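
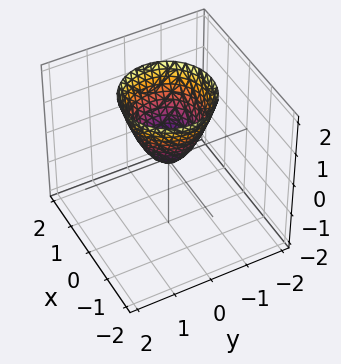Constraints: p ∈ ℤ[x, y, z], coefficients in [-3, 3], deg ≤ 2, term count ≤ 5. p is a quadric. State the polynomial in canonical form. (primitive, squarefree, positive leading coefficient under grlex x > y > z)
Degree: a paraboloid; a quadric, so deg p = 2.
Symmetries: rotational symmetry about the z-axis ⇒ p depends on x, y only through x² + y².
From the axis intercepts and sections: it meets the y-axis at y = 0 (among the integer gridlines); it meets the z-axis at z = 0 (among the integer gridlines); one x-axis crossing is at x = 0.
These observations pin down the coefficients.

3*x^2 + 3*y^2 - 2*z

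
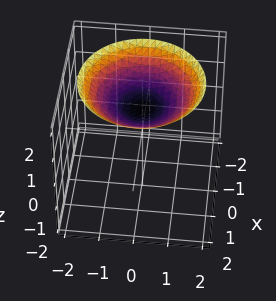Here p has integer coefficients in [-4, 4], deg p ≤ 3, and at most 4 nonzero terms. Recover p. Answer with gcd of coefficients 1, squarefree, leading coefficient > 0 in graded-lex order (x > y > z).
x^2 + y^2 - 3*z + 3

(a) The degree is 2 — no degree-1 surface has this shape.
(b) Symmetry: the surface is invariant under rotation about z: p = q(x² + y², z).
(c) From the axis intercepts and sections: a circular section at z = 2 has radius between 1 and 2; the surface avoids every integer x-axis point in the box; the surface avoids every integer y-axis point in the box; it crosses the z-axis at the gridline z = 1.
(d) Fitting integer coefficients to these (and the overall shape) gives p.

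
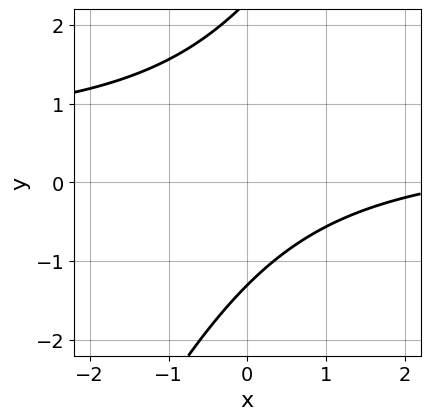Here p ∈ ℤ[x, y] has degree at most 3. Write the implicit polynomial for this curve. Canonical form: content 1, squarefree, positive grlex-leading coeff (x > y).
Degree: no degree-1 curve has this shape, so deg p = 2.
Reading off the gridlines: the curve avoids every integer x-axis point in the box.
Solving for integer coefficients yields p as stated.

2*x*y - y^2 - x + y + 3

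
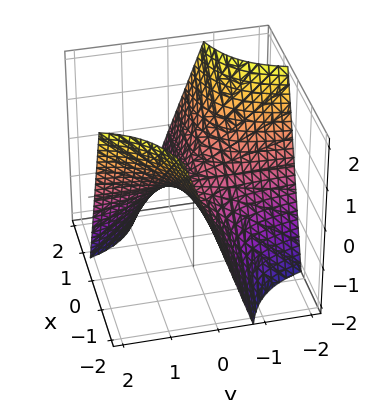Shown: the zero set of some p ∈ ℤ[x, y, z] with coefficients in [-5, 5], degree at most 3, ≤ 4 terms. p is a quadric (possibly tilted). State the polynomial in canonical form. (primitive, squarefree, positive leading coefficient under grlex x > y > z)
4*x*y + 3*z

(a) The degree is 2 — the shape is more complex than any degree-1 surface.
(b) From the visible intercepts: every point of the y-axis in the box is on the surface; every point of the x-axis in the box is on the surface; it crosses the z-axis at the gridline z = 0.
(c) The integer polynomial consistent with all of this is the stated p.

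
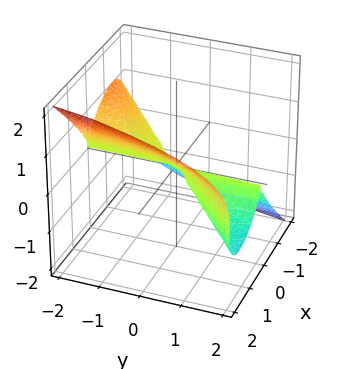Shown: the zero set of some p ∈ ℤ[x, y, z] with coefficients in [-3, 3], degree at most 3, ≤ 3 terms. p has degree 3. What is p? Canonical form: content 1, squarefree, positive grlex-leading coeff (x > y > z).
2*x^3 - 2*x^2*y - 3*z^3

1. Degree: a generic line meets the surface in up to 3 points, so deg p = 3.
2. From the visible intercepts: one z-axis crossing is at z = 0; the visible y-axis segment lies entirely on the surface; one x-axis crossing is at x = 0.
3. Matching integer coefficients to the picture gives p.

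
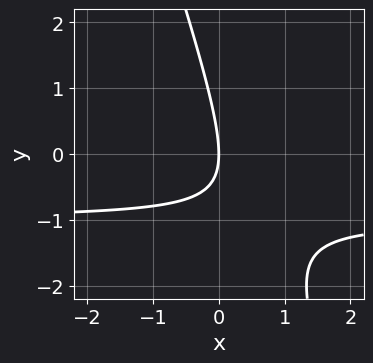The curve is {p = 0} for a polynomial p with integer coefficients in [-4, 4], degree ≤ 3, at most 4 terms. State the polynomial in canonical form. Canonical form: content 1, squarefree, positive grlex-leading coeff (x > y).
3*x*y + y^2 + 3*x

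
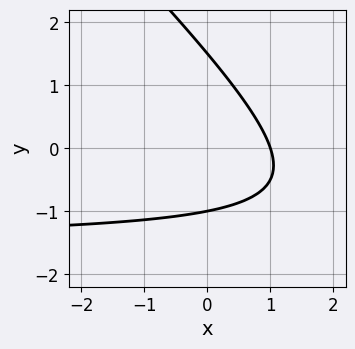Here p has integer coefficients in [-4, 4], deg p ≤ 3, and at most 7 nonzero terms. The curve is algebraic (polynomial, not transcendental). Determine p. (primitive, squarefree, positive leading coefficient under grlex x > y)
(a) Degree: no degree-1 curve has this shape, so deg p = 2.
(b) Observable constraints: it meets the y-axis at y = -1 (among the integer gridlines); it crosses the x-axis at the gridline x = 1.
(c) Assembling these constraints gives the stated polynomial.

2*x*y + 2*y^2 + 3*x - y - 3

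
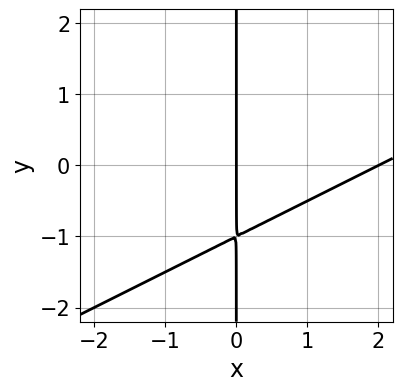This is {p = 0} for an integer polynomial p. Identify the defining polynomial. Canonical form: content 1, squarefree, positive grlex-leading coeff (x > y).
x^2 - 2*x*y - 2*x

(a) Degree: a generic line meets the curve in up to 2 points, so deg p = 2.
(b) From the axis intercepts and sections: among the integer gridlines, it crosses the x-axis at x ∈ {0, 2}; every point of the y-axis in the box is on the curve.
(c) Fitting integer coefficients to these (and the overall shape) gives p.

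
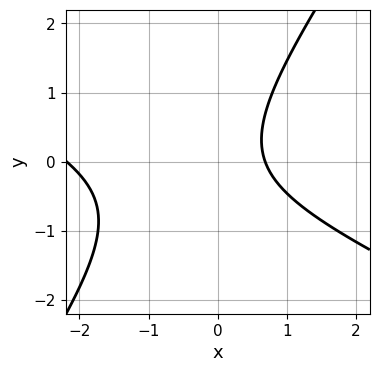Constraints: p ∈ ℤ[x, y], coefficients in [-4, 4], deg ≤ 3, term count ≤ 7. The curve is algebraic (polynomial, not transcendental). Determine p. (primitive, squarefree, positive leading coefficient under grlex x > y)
2*x^2 + 3*x*y - 3*y^2 + 3*x - 3

The degree is 2 — no degree-1 curve has this shape.
Checking where it meets the axes: it misses every integer gridline on the y-axis.
These observations pin down the coefficients.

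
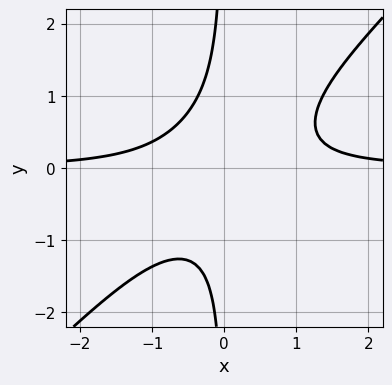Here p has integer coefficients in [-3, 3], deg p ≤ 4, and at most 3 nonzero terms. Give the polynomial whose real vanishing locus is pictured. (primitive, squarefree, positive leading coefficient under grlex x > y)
The degree is 3 — a generic line meets the curve in up to 3 points.
Observable constraints: it misses every integer gridline on the y-axis; it misses every integer gridline on the x-axis.
The integer polynomial consistent with all of this is the stated p.

2*x^2*y - 2*x*y^2 - 1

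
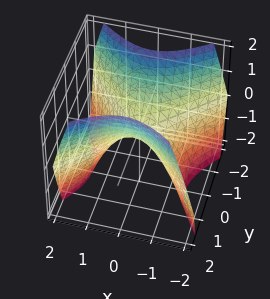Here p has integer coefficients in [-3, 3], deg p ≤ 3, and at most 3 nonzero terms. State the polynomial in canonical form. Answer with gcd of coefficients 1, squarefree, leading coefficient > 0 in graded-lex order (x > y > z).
x^2 - y^2 + z

1. The degree is 2 — a saddle surface; a quadric.
2. Symmetries: the y ↦ −y reflection is a symmetry, so y appears only in even powers; the x ↦ −x reflection is a symmetry, so x appears only in even powers.
3. Reading off the gridlines: one x-axis crossing is at x = 0; one z-axis crossing is at z = 0; one y-axis crossing is at y = 0.
4. Assembling these constraints gives the stated polynomial.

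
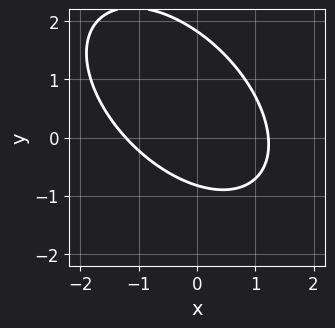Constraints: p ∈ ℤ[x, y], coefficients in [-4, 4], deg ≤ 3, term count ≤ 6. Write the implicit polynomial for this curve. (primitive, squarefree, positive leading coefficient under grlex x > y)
2*x^2 + 2*x*y + 2*y^2 - 2*y - 3

deg p = 2. A generic line meets the curve in up to 2 points.
The integer polynomial consistent with all of this is the stated p.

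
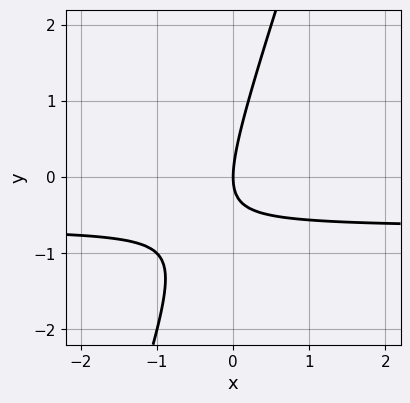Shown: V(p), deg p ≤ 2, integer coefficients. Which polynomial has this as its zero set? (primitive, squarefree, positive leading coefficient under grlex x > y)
3*x*y - y^2 + 2*x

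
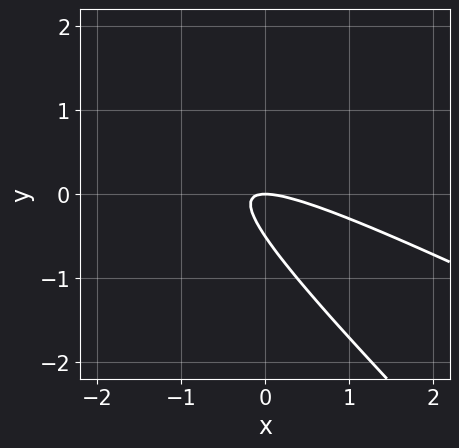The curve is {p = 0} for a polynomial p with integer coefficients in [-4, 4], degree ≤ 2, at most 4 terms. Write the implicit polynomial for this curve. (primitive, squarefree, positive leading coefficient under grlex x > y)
Degree: no degree-1 curve has this shape, so deg p = 2.
From the visible intercepts: one y-axis crossing is at y = 0; it meets the x-axis at x = 0 (among the integer gridlines).
Fitting integer coefficients to these (and the overall shape) gives p.

x^2 + 3*x*y + 2*y^2 + y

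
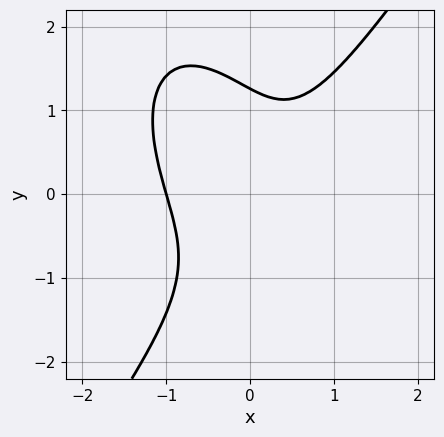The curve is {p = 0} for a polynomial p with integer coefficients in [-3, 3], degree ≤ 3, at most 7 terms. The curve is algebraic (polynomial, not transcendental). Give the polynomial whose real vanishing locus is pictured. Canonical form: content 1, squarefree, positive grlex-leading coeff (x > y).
3*x^3 - y^3 + x^2 - 2*x*y + 2

The degree is 3 — no degree-2 curve has this shape.
Observable constraints: it meets the x-axis at x = -1 (among the integer gridlines).
Fitting integer coefficients to these (and the overall shape) gives p.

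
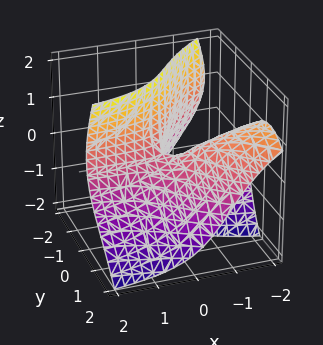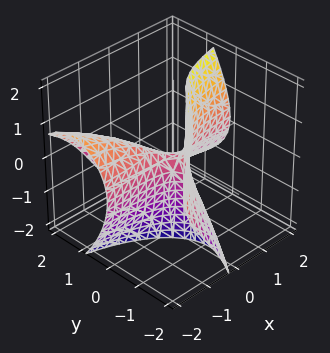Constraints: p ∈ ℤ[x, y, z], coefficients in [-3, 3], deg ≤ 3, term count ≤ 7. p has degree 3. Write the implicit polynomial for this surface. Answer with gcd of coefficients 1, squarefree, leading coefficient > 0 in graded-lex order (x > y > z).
x*z^2 - y^3 - 3*x*y - 2*y*z - z

1. deg p = 3.
2. Checking where it meets the axes: it crosses the z-axis at the gridline z = 0; every point of the x-axis in the box is on the surface.
3. These observations pin down the coefficients.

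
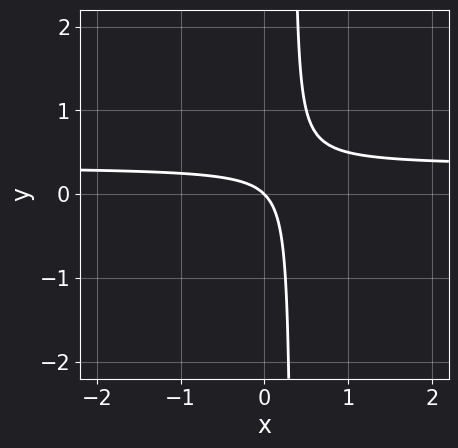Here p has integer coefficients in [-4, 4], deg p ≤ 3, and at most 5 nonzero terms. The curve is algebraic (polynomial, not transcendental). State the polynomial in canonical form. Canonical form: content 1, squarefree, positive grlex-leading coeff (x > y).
(a) deg p = 2.
(b) From the axis intercepts and sections: it crosses the y-axis at the gridline y = 0; one x-axis crossing is at x = 0.
(c) Putting this together gives p.

3*x*y - x - y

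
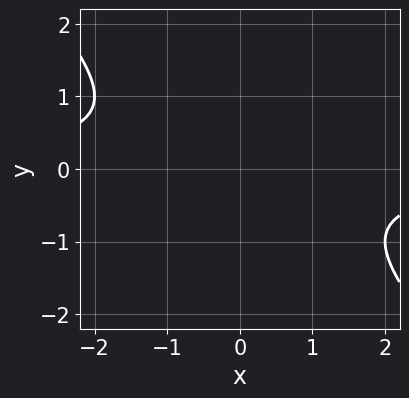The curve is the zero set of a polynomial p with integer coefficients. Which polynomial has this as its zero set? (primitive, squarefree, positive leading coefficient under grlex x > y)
deg p = 2.
Observable constraints: the curve avoids every integer y-axis point in the box; no x-intercept at any integer in the box.
Fitting integer coefficients to these (and the overall shape) gives p.

x*y + y^2 + 1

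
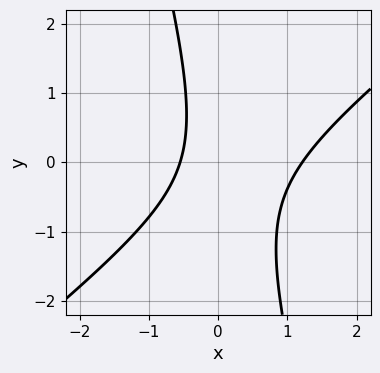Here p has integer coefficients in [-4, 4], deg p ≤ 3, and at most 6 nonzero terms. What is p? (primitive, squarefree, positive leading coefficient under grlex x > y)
First, the degree is 2 — a generic line meets the curve in up to 2 points.
Then, checking where it meets the axes: no y-intercept at any integer in the box.
Finally, the integer polynomial consistent with all of this is the stated p.

3*x^2 - 3*x*y - y^2 - 2*x - 2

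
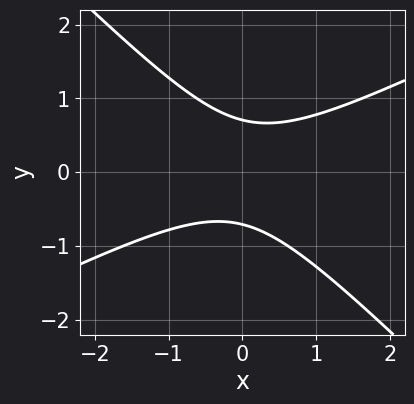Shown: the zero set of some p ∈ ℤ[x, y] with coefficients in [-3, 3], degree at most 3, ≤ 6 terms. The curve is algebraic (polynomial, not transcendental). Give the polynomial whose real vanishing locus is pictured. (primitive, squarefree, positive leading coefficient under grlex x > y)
x^2 - x*y - 2*y^2 + 1

1. deg p = 2. The shape is more complex than any degree-1 curve.
2. Checking where it meets the axes: the curve avoids every integer x-axis point in the box.
3. Assembling these constraints gives the stated polynomial.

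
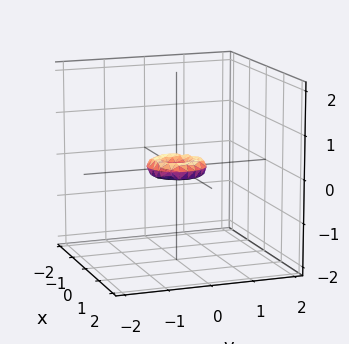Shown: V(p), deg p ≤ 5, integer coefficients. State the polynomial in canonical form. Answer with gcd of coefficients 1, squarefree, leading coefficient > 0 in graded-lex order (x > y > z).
(a) Degree: no degree-3 surface has this shape, so deg p = 4.
(b) Symmetries: rotational symmetry about the z-axis ⇒ p depends on x, y only through x² + y².
(c) From the visible intercepts: a circular section at z = 0 has radius between 0 and 1; it meets the y-axis at y = 0 (among the integer gridlines).
(d) Fitting integer coefficients to these (and the overall shape) gives p.

2*x^4 + 4*x^2*y^2 + 2*y^4 - x^2 - y^2 + 3*z^2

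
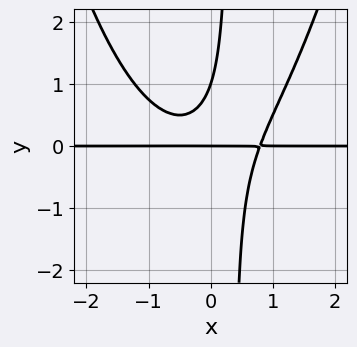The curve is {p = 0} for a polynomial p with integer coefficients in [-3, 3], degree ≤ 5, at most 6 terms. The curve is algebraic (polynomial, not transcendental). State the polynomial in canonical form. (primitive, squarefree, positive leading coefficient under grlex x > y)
2*x^3*y - 3*x*y^2 + y^2 - y

The degree is 4 — no degree-3 curve has this shape.
From the axis intercepts and sections: every point of the x-axis in the box is on the curve; among the integer gridlines, it crosses the y-axis at y ∈ {0, 1}.
Putting this together gives p.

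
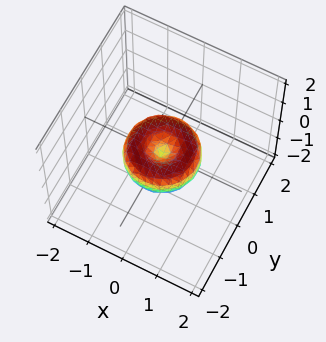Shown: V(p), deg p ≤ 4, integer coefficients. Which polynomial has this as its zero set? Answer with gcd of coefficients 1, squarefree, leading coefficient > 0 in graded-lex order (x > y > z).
(a) Degree: no degree-3 surface has this shape, so deg p = 4.
(b) Symmetry: the surface is invariant under rotation about z: p = q(x² + y², z).
(c) Against the integer gridlines: among the integer gridlines, it crosses the y-axis at y ∈ {-1, 0, 1}; among the integer gridlines, it crosses the x-axis at x ∈ {-1, 0, 1}; a circular section at z = 0 has radius exactly 1; one z-axis crossing is at z = 0.
(d) The integer polynomial consistent with all of this is the stated p.

x^4 + 2*x^2*y^2 + y^4 - x^2 - y^2 + z^2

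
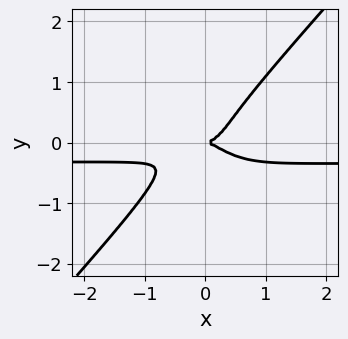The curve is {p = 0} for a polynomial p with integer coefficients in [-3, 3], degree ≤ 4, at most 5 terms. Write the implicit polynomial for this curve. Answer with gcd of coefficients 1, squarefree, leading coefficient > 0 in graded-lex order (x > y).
First, deg p = 4. A generic line meets the curve in up to 4 points.
Then, from the visible intercepts: it meets the y-axis at y = 0 (among the integer gridlines); one x-axis crossing is at x = 0.
Finally, solving for integer coefficients yields p as stated.

3*x^3*y + x^2*y^2 - 3*y^4 + x^3 - y^2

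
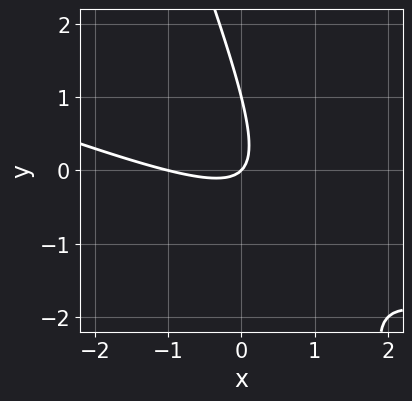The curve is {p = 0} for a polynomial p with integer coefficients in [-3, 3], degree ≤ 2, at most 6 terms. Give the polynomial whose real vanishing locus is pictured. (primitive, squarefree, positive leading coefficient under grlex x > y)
x^2 + 3*x*y + y^2 + x - y

First, degree: a generic line meets the curve in up to 2 points, so deg p = 2.
Then, against the integer gridlines: among the integer gridlines, it crosses the x-axis at x ∈ {-1, 0}; the y-axis gridline crossings are at y ∈ {0, 1}.
Finally, assembling these constraints gives the stated polynomial.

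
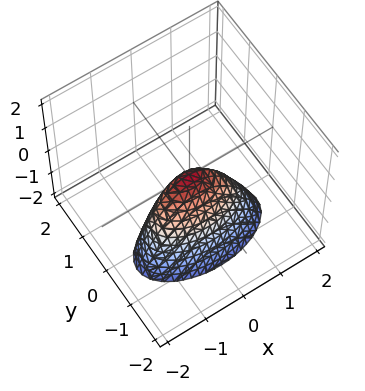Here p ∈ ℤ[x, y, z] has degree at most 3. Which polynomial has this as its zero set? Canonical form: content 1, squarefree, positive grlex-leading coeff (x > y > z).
(a) deg p = 2.
(b) Against the integer gridlines: it meets the y-axis at y = 0 (among the integer gridlines); it crosses the z-axis at the gridline z = 0; one x-axis crossing is at x = 0.
(c) Together with the visible shape, these determine p as stated.

x^2 + 3*y^2 - y*z + z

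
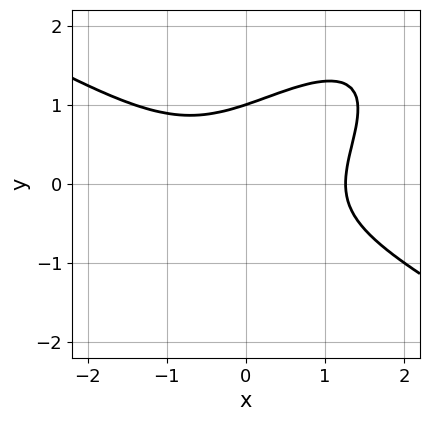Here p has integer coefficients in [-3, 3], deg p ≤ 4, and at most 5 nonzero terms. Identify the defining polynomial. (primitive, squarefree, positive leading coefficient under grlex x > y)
x^3 - 2*x*y^2 + 2*y^3 - 2

The degree is 3 — the shape is more complex than any degree-2 curve.
Against the integer gridlines: it meets the y-axis at y = 1 (among the integer gridlines).
Together with the visible shape, these determine p as stated.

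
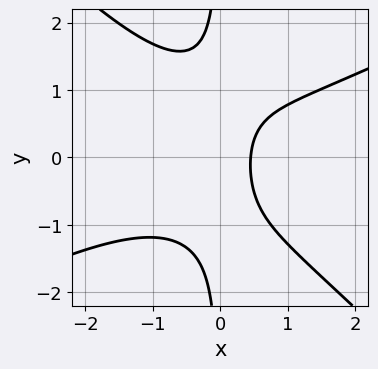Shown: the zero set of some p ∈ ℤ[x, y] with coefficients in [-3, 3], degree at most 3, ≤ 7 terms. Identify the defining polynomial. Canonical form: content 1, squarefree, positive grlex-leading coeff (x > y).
(a) deg p = 3.
(b) Reading off the gridlines: it misses every integer gridline on the y-axis.
(c) Putting this together gives p.

x^3 - x^2*y - 2*x*y^2 + 2*x - 1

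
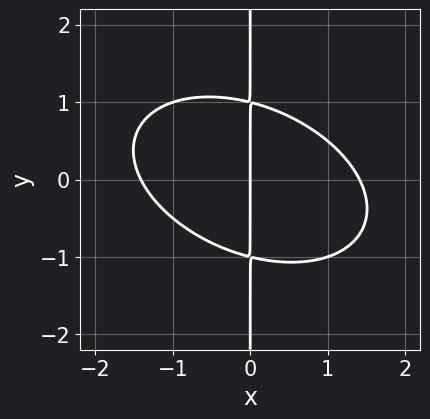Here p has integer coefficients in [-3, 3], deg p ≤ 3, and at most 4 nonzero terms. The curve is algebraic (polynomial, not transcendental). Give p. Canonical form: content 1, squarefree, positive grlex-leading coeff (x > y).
deg p = 3.
Against the integer gridlines: it meets the x-axis at x = 0 (among the integer gridlines); every point of the y-axis in the box is on the curve.
The integer polynomial consistent with all of this is the stated p.

x^3 + x^2*y + 2*x*y^2 - 2*x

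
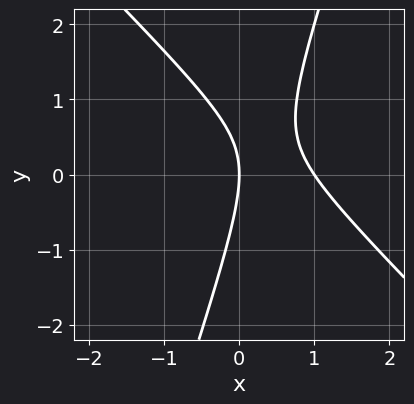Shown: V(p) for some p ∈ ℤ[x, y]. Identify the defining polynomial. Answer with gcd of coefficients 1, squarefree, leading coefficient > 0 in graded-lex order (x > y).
3*x^2 + 2*x*y - y^2 - 3*x

(a) The degree is 2 — the shape is more complex than any degree-1 curve.
(b) From the axis intercepts and sections: one y-axis crossing is at y = 0; among the integer gridlines, it crosses the x-axis at x ∈ {0, 1}.
(c) Matching integer coefficients to the picture gives p.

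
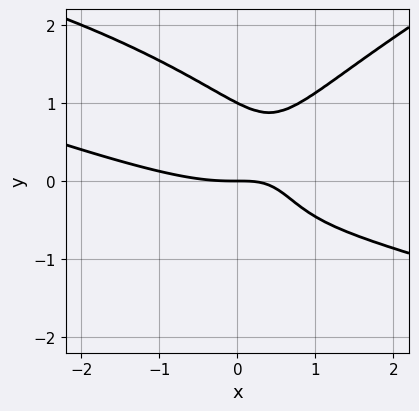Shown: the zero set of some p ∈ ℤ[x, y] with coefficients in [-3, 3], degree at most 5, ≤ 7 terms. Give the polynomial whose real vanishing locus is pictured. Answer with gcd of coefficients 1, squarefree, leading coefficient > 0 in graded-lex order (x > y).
2*y^4 - x^3 - 3*x^2*y + 3*x*y - 2*y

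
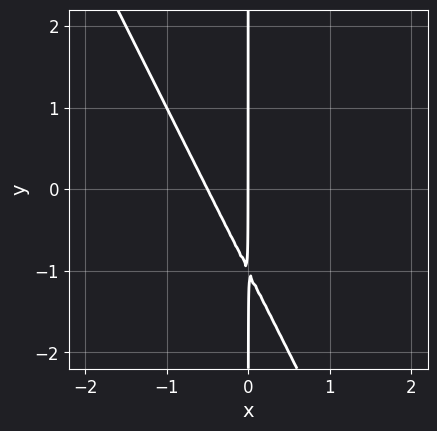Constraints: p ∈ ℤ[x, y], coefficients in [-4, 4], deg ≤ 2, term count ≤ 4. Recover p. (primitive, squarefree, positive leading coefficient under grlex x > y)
2*x^2 + x*y + x

First, the degree is 2 — the shape is more complex than any degree-1 curve.
Then, observable constraints: the visible y-axis segment lies entirely on the curve; one x-axis crossing is at x = 0.
Finally, assembling these constraints gives the stated polynomial.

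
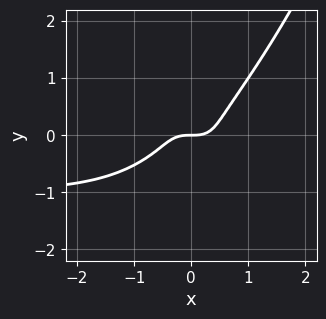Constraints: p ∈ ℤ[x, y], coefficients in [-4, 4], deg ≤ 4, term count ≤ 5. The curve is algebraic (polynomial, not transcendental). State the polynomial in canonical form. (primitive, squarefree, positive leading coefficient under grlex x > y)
First, deg p = 4.
Then, from the visible intercepts: one y-axis crossing is at y = 0; it crosses the x-axis at the gridline x = 0.
Finally, assembling these constraints gives the stated polynomial.

2*x^3*y + 2*x^3 - 3*y^3 - y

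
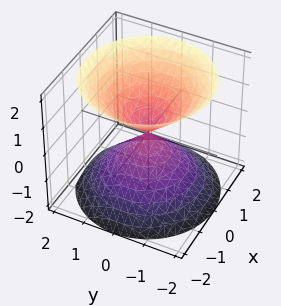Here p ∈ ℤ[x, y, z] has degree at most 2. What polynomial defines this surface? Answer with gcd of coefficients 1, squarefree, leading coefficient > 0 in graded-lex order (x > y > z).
x^2 + y^2 - z^2

I count 2 distinct pieces.
Degree: a double cone through the origin; a quadric, so deg p = 2.
Symmetries: mirror symmetry z ↦ −z ⇒ only even powers of z; the z-axis is an axis of rotation, so x and y enter only as x² + y².
From the axis intercepts and sections: one x-axis crossing is at x = 0; one z-axis crossing is at z = 0; a circular section at z = -1 has radius exactly 1.
Together with the visible shape, these determine p as stated.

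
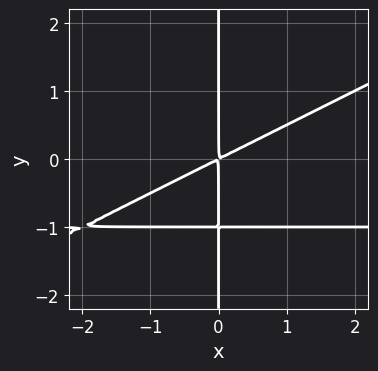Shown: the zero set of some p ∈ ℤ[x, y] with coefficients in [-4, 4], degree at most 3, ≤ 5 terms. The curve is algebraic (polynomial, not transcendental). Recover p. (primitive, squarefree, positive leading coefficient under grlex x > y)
(a) deg p = 3. No degree-2 curve has this shape.
(b) Against the integer gridlines: every point of the y-axis in the box is on the curve.
(c) The integer polynomial consistent with all of this is the stated p.

x^2*y - 2*x*y^2 + x^2 - 2*x*y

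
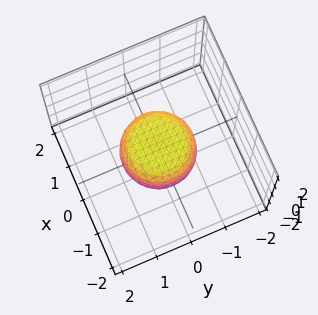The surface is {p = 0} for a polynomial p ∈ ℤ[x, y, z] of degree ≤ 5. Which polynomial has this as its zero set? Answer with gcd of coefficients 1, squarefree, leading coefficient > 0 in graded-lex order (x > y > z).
2*x^4 + 4*x^2*y^2 + 2*y^4 - x^2 - y^2 + 2*z^2 - 1

First, deg p = 4. A generic line meets the surface in up to 4 points.
Next, symmetries: rotational symmetry about the z-axis ⇒ p depends on x, y only through x² + y².
Next, against the integer gridlines: a circular section at z = 0 has radius exactly 1; among the integer gridlines, it crosses the y-axis at y ∈ {-1, 1}.
Finally, solving for integer coefficients yields p as stated. Check: (1, 0, 0) on the x-axis lies on the surface, and p(1, 0, 0) = 0. ✓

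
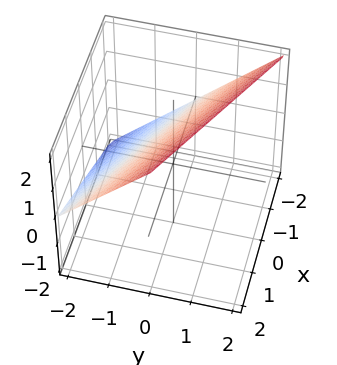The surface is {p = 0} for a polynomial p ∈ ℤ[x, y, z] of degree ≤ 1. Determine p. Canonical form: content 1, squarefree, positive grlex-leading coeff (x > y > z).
x + 2*y - 2*z + 2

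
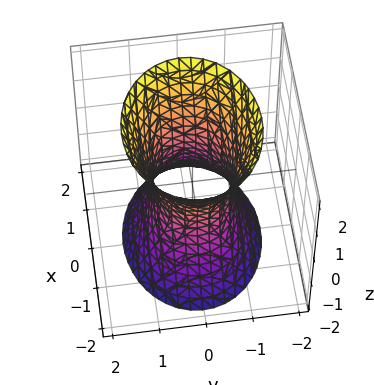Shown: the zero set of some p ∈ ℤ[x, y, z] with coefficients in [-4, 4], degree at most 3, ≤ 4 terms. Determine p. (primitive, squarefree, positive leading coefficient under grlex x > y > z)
First, degree: one connected sheet with a waist; a quadric, so deg p = 2.
Next, symmetries: the x ↦ −x reflection is a symmetry, so x appears only in even powers; the y ↦ −y reflection is a symmetry, so y appears only in even powers; the z ↦ −z reflection is a symmetry, so z appears only in even powers.
Next, observable constraints: among the integer gridlines, it crosses the x-axis at x ∈ {-1, 1}; the surface avoids every integer z-axis point in the box.
Finally, assembling these constraints gives the stated polynomial.

2*x^2 + 3*y^2 - z^2 - 2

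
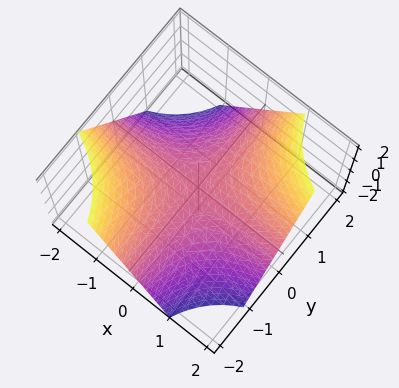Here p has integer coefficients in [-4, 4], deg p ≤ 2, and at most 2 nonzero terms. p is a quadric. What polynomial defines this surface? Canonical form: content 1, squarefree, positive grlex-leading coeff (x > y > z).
(a) Degree: a saddle surface; a quadric, so deg p = 2.
(b) Against the integer gridlines: every point of the y-axis in the box is on the surface; every point of the x-axis in the box is on the surface.
(c) These observations pin down the coefficients.

x*y - z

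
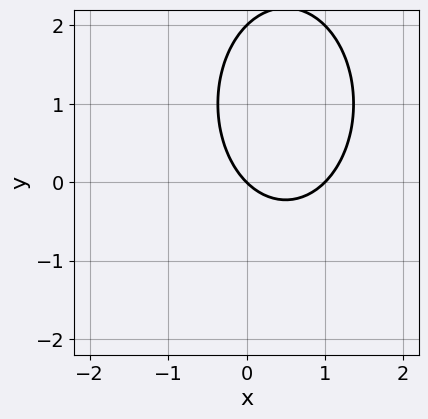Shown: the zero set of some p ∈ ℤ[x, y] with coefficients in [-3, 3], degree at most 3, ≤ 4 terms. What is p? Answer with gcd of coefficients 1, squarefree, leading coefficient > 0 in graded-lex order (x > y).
2*x^2 + y^2 - 2*x - 2*y

Degree: a generic line meets the curve in up to 2 points, so deg p = 2.
From the visible intercepts: among the integer gridlines, it crosses the y-axis at y ∈ {0, 2}; the x-axis gridline crossings are at x ∈ {0, 1}.
Together with the visible shape, these determine p as stated.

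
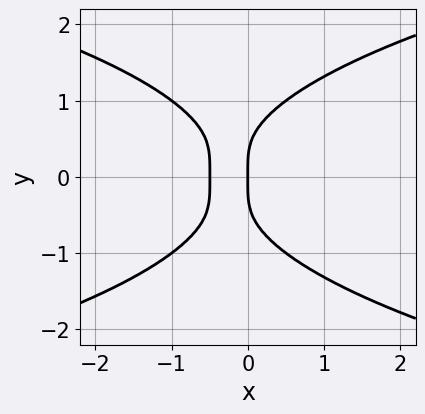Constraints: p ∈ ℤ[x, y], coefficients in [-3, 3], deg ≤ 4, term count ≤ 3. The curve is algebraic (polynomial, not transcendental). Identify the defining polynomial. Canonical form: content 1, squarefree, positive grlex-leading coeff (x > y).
y^4 - 2*x^2 - x

Degree: the shape is more complex than any degree-3 curve, so deg p = 4.
Symmetries: mirror symmetry y ↦ −y ⇒ only even powers of y.
From the axis intercepts and sections: it crosses the x-axis at the gridline x = 0; it crosses the y-axis at the gridline y = 0.
Assembling these constraints gives the stated polynomial.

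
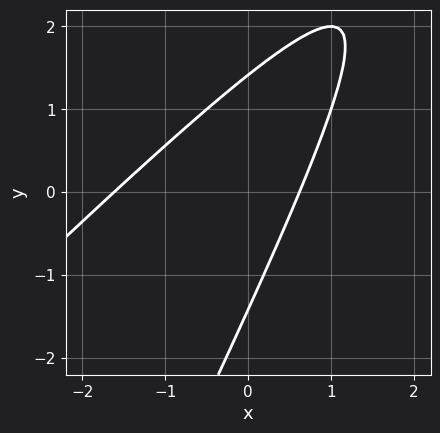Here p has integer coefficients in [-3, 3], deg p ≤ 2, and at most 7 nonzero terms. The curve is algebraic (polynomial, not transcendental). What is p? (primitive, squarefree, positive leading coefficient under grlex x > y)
2*x^2 - 3*x*y + y^2 + 2*x - 2

1. deg p = 2.
2. Solving for integer coefficients yields p as stated.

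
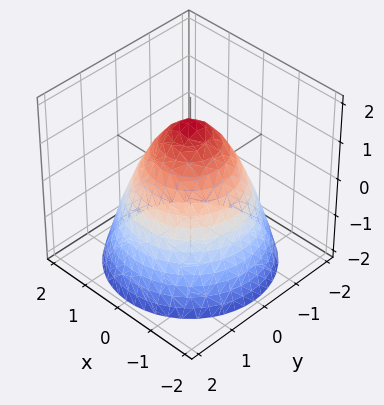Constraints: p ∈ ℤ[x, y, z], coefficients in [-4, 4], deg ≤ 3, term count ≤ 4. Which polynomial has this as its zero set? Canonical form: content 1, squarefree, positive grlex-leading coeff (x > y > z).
2*x^2 + 2*y^2 + 2*z - 3

deg p = 2. The shape is more complex than any degree-1 surface.
Symmetries: the z-axis is an axis of rotation, so x and y enter only as x² + y².
From the axis intercepts and sections: a circular section at z = -1 has radius between 1 and 2.
Together with the visible shape, these determine p as stated.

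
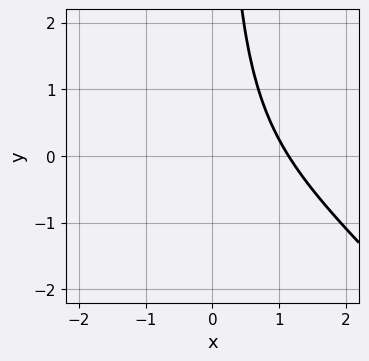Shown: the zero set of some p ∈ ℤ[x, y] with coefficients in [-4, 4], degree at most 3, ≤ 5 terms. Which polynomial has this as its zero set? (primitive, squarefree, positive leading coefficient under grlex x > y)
2*x^3 + 2*x^2*y + 2*x*y - 3

(a) Degree: no degree-2 curve has this shape, so deg p = 3.
(b) Observable constraints: no y-intercept at any integer in the box.
(c) Fitting integer coefficients to these (and the overall shape) gives p.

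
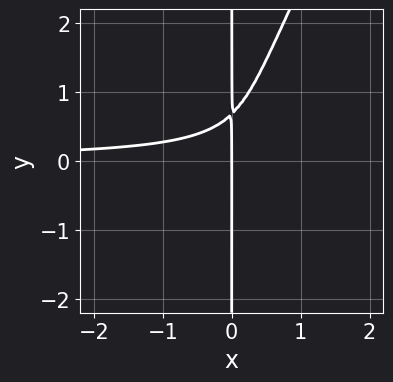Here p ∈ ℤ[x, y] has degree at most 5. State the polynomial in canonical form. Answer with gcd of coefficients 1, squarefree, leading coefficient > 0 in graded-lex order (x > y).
1. deg p = 4.
2. Checking where it meets the axes: it meets the x-axis at x = 0 (among the integer gridlines); the visible y-axis segment lies entirely on the curve.
3. These observations pin down the coefficients.

2*x^2*y^2 - x*y^3 + 2*x^2*y - x*y + x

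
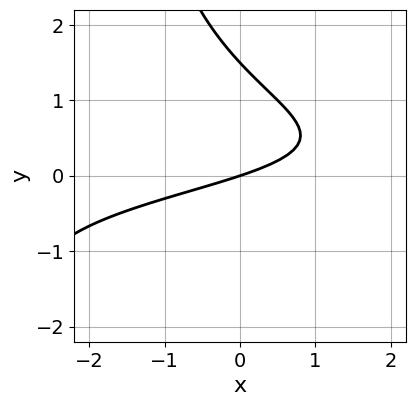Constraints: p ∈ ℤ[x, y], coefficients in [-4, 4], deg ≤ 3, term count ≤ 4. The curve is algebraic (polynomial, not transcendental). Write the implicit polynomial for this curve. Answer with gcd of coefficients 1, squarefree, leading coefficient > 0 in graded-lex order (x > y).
x*y^2 + 2*y^2 + x - 3*y

(a) The degree is 3 — no degree-2 curve has this shape.
(b) From the axis intercepts and sections: one x-axis crossing is at x = 0; it meets the y-axis at y = 0 (among the integer gridlines).
(c) The integer polynomial consistent with all of this is the stated p.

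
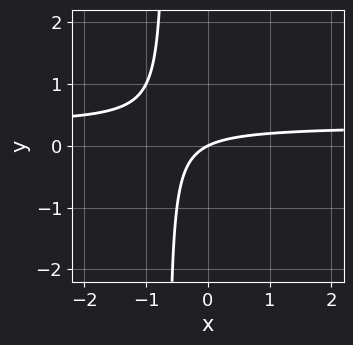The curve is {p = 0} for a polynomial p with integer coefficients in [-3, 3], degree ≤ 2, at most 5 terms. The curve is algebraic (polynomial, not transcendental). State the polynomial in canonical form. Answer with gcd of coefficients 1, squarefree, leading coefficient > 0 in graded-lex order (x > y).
3*x*y - x + 2*y

deg p = 2.
Against the integer gridlines: it crosses the x-axis at the gridline x = 0; it crosses the y-axis at the gridline y = 0.
The integer polynomial consistent with all of this is the stated p.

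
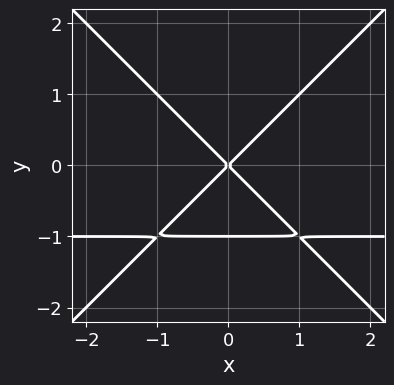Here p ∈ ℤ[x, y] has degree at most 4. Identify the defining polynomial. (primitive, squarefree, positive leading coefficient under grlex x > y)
1. The degree is 3 — no degree-2 curve has this shape.
2. Symmetries: it's symmetric under x → −x, forcing even powers of x.
3. From the axis intercepts and sections: the y-axis gridline crossings are at y ∈ {-1, 0}; it crosses the x-axis at the gridline x = 0.
4. Matching integer coefficients to the picture gives p.

x^2*y - y^3 + x^2 - y^2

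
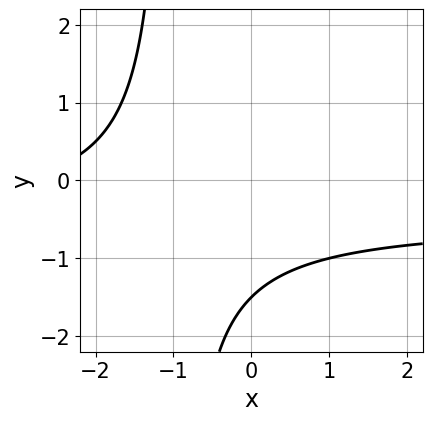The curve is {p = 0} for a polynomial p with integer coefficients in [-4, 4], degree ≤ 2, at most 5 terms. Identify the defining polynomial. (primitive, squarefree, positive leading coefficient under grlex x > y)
2*x*y + x + 2*y + 3

deg p = 2. No degree-1 curve has this shape.
Reading off the gridlines: the curve avoids every integer x-axis point in the box.
Solving for integer coefficients yields p as stated.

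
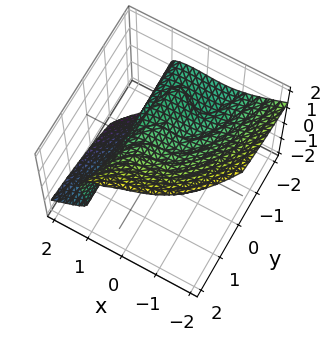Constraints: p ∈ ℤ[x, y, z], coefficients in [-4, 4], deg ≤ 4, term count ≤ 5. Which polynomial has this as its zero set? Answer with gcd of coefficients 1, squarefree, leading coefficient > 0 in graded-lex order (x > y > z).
2*x^3 + x*y*z - 3*y*z^2 + 3*z^3 - 2

(a) deg p = 3. No degree-2 surface has this shape.
(b) From the axis intercepts and sections: no y-intercept at any integer in the box; it crosses the x-axis at the gridline x = 1.
(c) These observations pin down the coefficients.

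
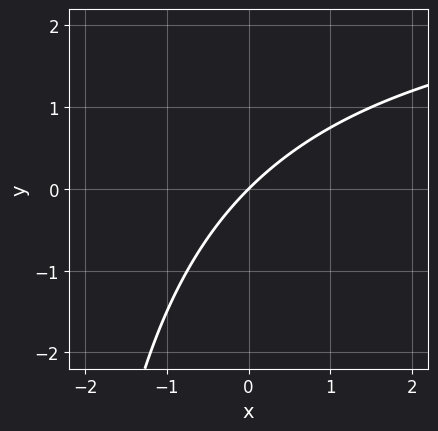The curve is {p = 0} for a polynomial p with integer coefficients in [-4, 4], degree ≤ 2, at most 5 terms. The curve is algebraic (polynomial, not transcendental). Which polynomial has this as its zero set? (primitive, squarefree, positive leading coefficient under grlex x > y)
x*y - 3*x + 3*y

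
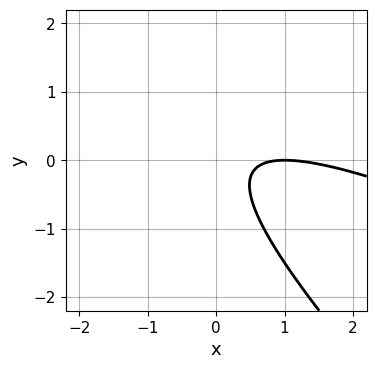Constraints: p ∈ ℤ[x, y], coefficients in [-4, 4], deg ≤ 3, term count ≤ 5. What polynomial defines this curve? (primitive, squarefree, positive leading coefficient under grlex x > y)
1. Degree: a generic line meets the curve in up to 2 points, so deg p = 2.
2. Reading off the gridlines: no y-intercept at any integer in the box; it crosses the x-axis at the gridline x = 1.
3. Putting this together gives p.

x^2 + 3*x*y + 2*y^2 - 2*x + 1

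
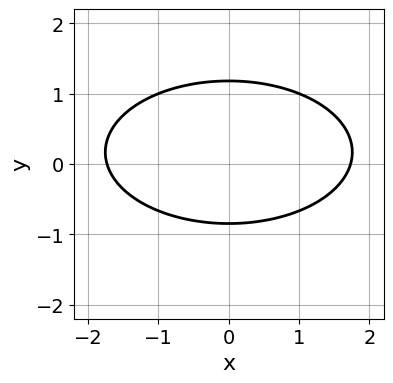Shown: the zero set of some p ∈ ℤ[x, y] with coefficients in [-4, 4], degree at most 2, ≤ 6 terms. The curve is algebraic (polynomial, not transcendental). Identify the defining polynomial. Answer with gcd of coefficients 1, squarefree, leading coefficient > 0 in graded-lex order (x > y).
x^2 + 3*y^2 - y - 3

deg p = 2. A generic line meets the curve in up to 2 points.
Symmetries: mirror symmetry x ↦ −x ⇒ only even powers of x.
Together with the visible shape, these determine p as stated.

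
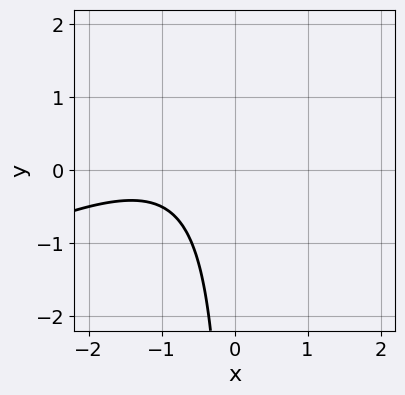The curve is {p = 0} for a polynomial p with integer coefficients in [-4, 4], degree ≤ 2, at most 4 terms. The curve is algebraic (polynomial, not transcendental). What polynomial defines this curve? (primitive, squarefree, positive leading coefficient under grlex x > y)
x^2 - 2*x*y + 2*x + 2

1. The degree is 2 — the shape is more complex than any degree-1 curve.
2. Observable constraints: no x-intercept at any integer in the box; no y-intercept at any integer in the box.
3. The integer polynomial consistent with all of this is the stated p.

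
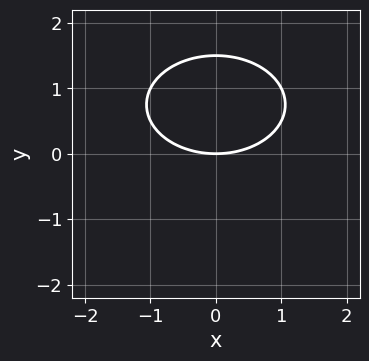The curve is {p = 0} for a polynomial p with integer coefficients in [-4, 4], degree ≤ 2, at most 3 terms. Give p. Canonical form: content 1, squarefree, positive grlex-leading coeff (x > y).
The degree is 2 — no degree-1 curve has this shape.
Symmetries: the x ↦ −x reflection is a symmetry, so x appears only in even powers.
From the axis intercepts and sections: one x-axis crossing is at x = 0; one y-axis crossing is at y = 0.
These observations pin down the coefficients.

x^2 + 2*y^2 - 3*y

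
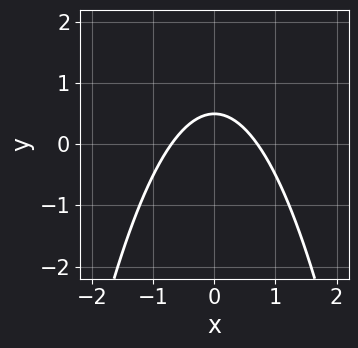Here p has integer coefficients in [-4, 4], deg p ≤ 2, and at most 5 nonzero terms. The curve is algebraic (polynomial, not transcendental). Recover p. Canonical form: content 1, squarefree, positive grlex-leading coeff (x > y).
2*x^2 + 2*y - 1

First, deg p = 2. No degree-1 curve has this shape.
Then, symmetries: mirror symmetry x ↦ −x ⇒ only even powers of x.
Finally, matching integer coefficients to the picture gives p.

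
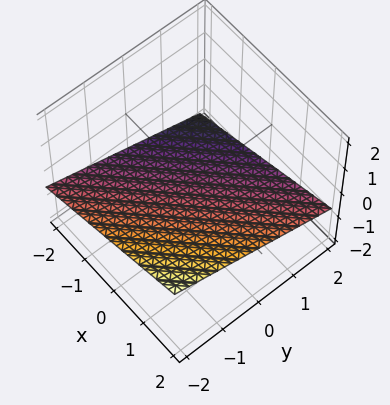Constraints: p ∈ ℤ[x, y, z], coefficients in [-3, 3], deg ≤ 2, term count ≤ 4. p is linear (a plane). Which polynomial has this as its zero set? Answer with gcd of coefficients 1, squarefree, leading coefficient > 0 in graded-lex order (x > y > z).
(a) deg p = 1. Every cross-section is a straight line — this is a plane.
(b) Checking where it meets the axes: it crosses the y-axis at the gridline y = -2; one x-axis crossing is at x = 2.
(c) Putting this together gives p.

x - y - 3*z - 2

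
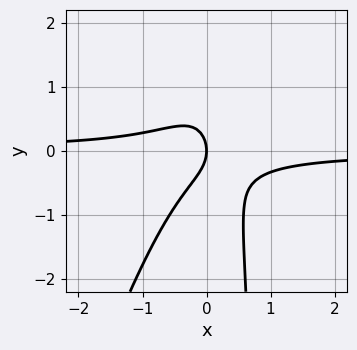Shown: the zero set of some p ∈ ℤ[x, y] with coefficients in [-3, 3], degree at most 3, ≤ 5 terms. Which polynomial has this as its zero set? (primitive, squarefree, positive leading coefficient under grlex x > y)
1. Degree: no degree-2 curve has this shape, so deg p = 3.
2. From the axis intercepts and sections: it meets the x-axis at x = 0 (among the integer gridlines); one y-axis crossing is at y = 0.
3. Solving for integer coefficients yields p as stated.

3*x^2*y - x*y^2 + y^2 + x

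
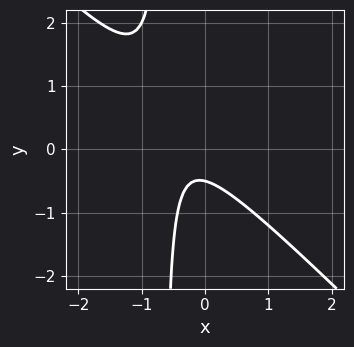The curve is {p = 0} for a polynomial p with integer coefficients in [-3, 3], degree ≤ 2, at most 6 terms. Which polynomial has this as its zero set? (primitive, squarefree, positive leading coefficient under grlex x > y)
deg p = 2.
From the axis intercepts and sections: no x-intercept at any integer in the box.
The integer polynomial consistent with all of this is the stated p.

3*x^2 + 3*x*y + 2*x + 2*y + 1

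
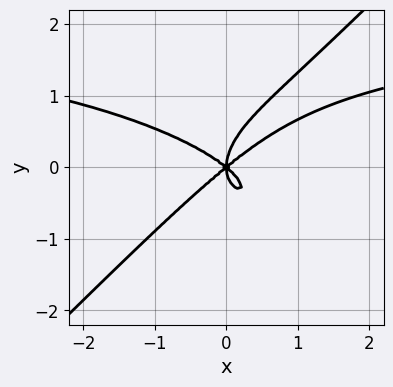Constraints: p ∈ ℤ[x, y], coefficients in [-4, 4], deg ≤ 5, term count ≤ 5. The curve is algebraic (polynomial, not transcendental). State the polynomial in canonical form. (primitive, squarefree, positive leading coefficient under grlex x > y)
(a) The degree is 4 — the shape is more complex than any degree-3 curve.
(b) Observable constraints: it crosses the y-axis at the gridline y = 0; one x-axis crossing is at x = 0.
(c) Together with the visible shape, these determine p as stated.

x^3*y + 2*x*y^3 - 3*y^4 - 2*x^3 + 3*x*y^2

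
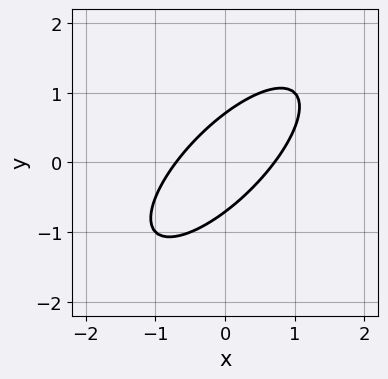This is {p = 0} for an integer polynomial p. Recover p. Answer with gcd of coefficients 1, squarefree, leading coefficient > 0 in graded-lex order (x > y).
2*x^2 - 3*x*y + 2*y^2 - 1

1. deg p = 2.
2. The integer polynomial consistent with all of this is the stated p.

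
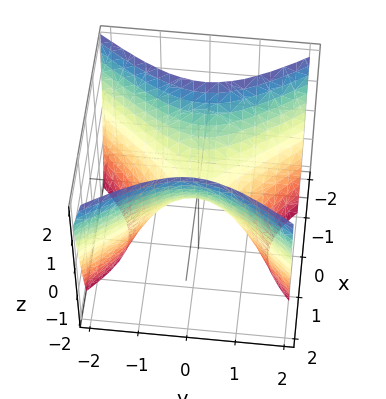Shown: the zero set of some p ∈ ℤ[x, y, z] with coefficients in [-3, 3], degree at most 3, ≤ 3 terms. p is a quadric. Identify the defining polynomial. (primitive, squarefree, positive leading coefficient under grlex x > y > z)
3*x^2 - 2*y^2 - 2*z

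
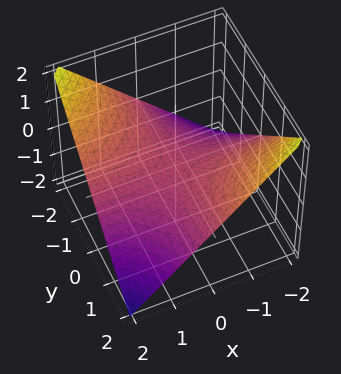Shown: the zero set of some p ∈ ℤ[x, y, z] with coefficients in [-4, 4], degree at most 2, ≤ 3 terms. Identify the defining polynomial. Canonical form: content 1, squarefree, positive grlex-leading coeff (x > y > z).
x*y + 2*z

(a) Degree: a saddle surface; a quadric, so deg p = 2.
(b) Observable constraints: the visible x-axis segment lies entirely on the surface; every point of the y-axis in the box is on the surface; it meets the z-axis at z = 0 (among the integer gridlines).
(c) The integer polynomial consistent with all of this is the stated p.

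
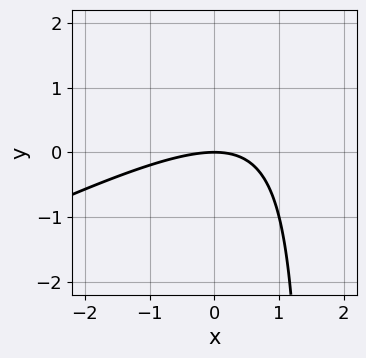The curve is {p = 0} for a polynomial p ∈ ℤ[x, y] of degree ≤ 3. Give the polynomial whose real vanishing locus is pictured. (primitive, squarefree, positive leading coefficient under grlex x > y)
(a) Degree: the shape is more complex than any degree-1 curve, so deg p = 2.
(b) Against the integer gridlines: one x-axis crossing is at x = 0; it meets the y-axis at y = 0 (among the integer gridlines).
(c) The integer polynomial consistent with all of this is the stated p.

x^2 - 2*x*y + 3*y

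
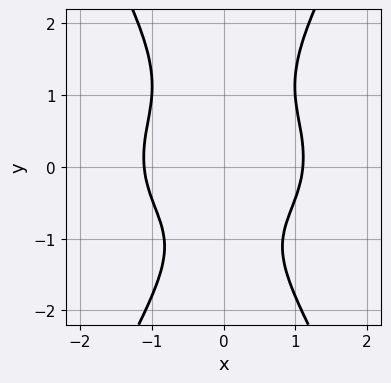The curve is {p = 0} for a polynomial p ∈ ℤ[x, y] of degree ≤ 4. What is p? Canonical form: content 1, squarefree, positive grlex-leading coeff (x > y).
First, deg p = 4. The shape is more complex than any degree-3 curve.
Then, symmetries: mirror symmetry x ↦ −x ⇒ only even powers of x.
Next, observable constraints: no y-intercept at any integer in the box.
Finally, the integer polynomial consistent with all of this is the stated p.

2*x^4 + 3*x^2*y^2 - y^4 - y - 3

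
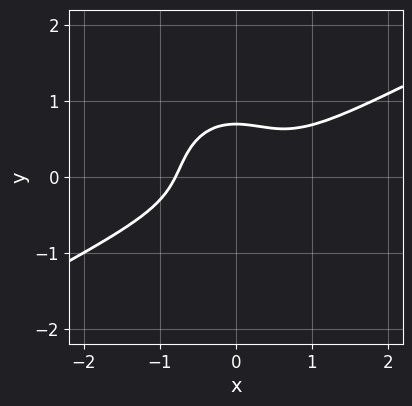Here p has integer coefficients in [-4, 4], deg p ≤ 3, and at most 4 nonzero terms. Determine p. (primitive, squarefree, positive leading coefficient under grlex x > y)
2*x^3 - 3*x^2*y - 3*y^3 + 1

First, degree: a generic line meets the curve in up to 3 points, so deg p = 3.
Finally, matching integer coefficients to the picture gives p.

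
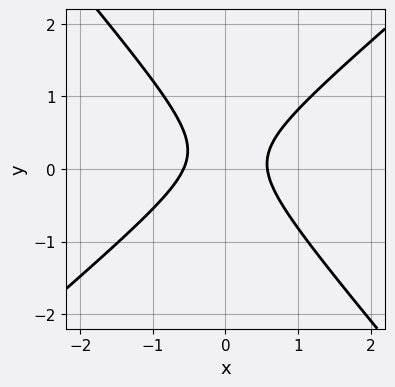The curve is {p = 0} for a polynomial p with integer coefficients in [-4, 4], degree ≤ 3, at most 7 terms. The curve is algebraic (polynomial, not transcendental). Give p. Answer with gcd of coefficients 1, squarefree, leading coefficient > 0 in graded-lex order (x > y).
1. Degree: no degree-1 curve has this shape, so deg p = 2.
2. Observable constraints: it misses every integer gridline on the y-axis.
3. Fitting integer coefficients to these (and the overall shape) gives p.

3*x^2 - x*y - 3*y^2 + y - 1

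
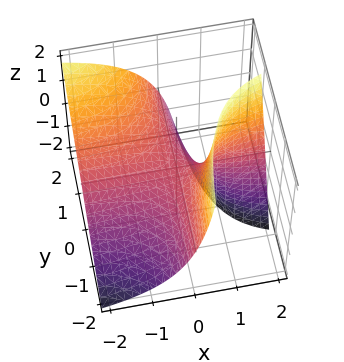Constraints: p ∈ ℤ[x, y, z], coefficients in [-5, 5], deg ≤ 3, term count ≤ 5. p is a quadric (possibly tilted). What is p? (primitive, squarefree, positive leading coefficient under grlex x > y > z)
4*x*y - 3*x*z + 3*z

(a) deg p = 2. A generic line meets the surface in up to 2 points.
(b) From the visible intercepts: every point of the x-axis in the box is on the surface; every point of the y-axis in the box is on the surface; one z-axis crossing is at z = 0.
(c) Together with the visible shape, these determine p as stated.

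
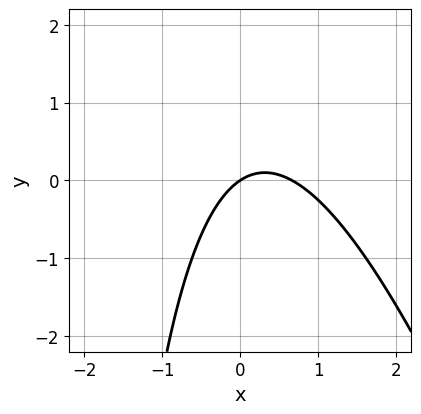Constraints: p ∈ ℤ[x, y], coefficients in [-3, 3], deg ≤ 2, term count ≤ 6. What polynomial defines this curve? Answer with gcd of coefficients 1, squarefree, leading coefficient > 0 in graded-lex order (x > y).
(a) deg p = 2. The shape is more complex than any degree-1 curve.
(b) From the axis intercepts and sections: it meets the y-axis at y = 0 (among the integer gridlines); one x-axis crossing is at x = 0.
(c) Solving for integer coefficients yields p as stated.

3*x^2 + x*y - 2*x + 3*y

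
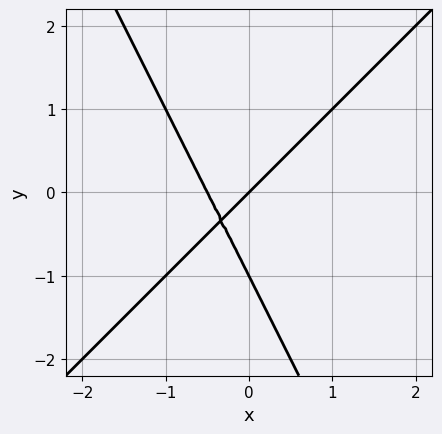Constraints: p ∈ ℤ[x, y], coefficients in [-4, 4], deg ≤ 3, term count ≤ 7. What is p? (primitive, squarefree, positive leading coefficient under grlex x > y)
Degree: a generic line meets the curve in up to 2 points, so deg p = 2.
Checking where it meets the axes: one x-axis crossing is at x = 0; among the integer gridlines, it crosses the y-axis at y ∈ {-1, 0}.
Together with the visible shape, these determine p as stated.

2*x^2 - x*y - y^2 + x - y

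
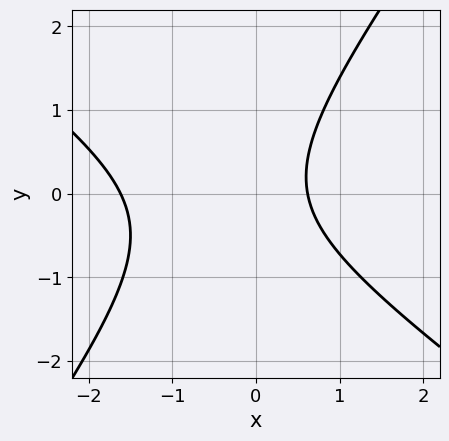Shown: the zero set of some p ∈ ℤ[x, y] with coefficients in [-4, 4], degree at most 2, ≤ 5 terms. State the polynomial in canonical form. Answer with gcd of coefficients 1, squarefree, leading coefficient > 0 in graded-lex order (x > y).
3*x^2 + 2*x*y - 3*y^2 + 3*x - 3

1. deg p = 2. A generic line meets the curve in up to 2 points.
2. Checking where it meets the axes: no y-intercept at any integer in the box.
3. Fitting integer coefficients to these (and the overall shape) gives p.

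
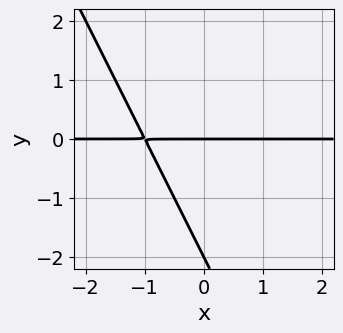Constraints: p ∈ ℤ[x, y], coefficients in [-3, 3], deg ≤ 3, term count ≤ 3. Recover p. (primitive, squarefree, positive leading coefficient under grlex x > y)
1. deg p = 2. No degree-1 curve has this shape.
2. From the visible intercepts: the y-axis gridline crossings are at y ∈ {-2, 0}; every point of the x-axis in the box is on the curve.
3. Together with the visible shape, these determine p as stated.

2*x*y + y^2 + 2*y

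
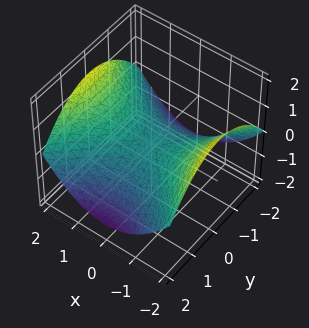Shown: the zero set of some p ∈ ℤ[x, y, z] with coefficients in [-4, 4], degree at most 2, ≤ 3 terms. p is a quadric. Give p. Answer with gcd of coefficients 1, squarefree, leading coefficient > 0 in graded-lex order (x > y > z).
x^2 - y^2 - 3*z

(a) Degree: a hyperbolic paraboloid; a quadric, so deg p = 2.
(b) Symmetries: it's symmetric under y → −y, forcing even powers of y; it's symmetric under x → −x, forcing even powers of x.
(c) Checking where it meets the axes: one y-axis crossing is at y = 0; one z-axis crossing is at z = 0; one x-axis crossing is at x = 0.
(d) Fitting integer coefficients to these (and the overall shape) gives p.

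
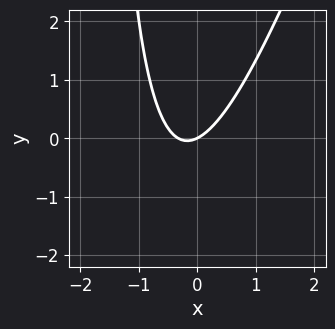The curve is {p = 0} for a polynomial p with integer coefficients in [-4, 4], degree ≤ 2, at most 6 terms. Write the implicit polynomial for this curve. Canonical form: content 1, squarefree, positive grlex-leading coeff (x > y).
3*x^2 - x*y + x - 2*y

The degree is 2 — no degree-1 curve has this shape.
From the axis intercepts and sections: it meets the x-axis at x = 0 (among the integer gridlines); it crosses the y-axis at the gridline y = 0.
These observations pin down the coefficients.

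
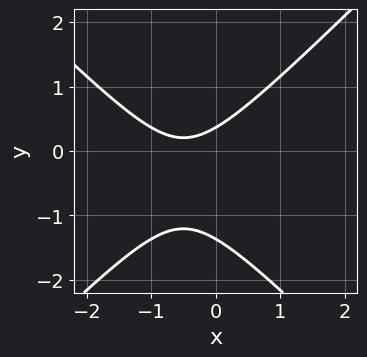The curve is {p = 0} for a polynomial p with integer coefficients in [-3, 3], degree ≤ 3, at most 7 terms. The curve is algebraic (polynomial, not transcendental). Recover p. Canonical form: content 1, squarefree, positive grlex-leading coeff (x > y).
2*x^2 - 2*y^2 + 2*x - 2*y + 1

First, deg p = 2. The shape is more complex than any degree-1 curve.
Then, from the visible intercepts: no x-intercept at any integer in the box.
Finally, solving for integer coefficients yields p as stated.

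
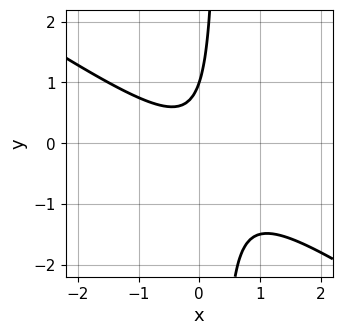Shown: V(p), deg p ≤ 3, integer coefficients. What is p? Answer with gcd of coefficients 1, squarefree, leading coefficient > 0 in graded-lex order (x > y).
2*x^2 + 3*x*y - y + 1

First, deg p = 2. The shape is more complex than any degree-1 curve.
Then, checking where it meets the axes: no x-intercept at any integer in the box; it crosses the y-axis at the gridline y = 1.
Finally, the integer polynomial consistent with all of this is the stated p.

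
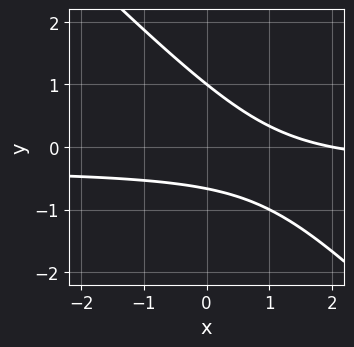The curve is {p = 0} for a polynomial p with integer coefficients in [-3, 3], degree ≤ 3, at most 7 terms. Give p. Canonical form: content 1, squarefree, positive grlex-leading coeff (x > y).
3*x*y + 3*y^2 + x - y - 2

First, degree: no degree-1 curve has this shape, so deg p = 2.
Next, against the integer gridlines: it crosses the x-axis at the gridline x = 2; one y-axis crossing is at y = 1.
Finally, the integer polynomial consistent with all of this is the stated p.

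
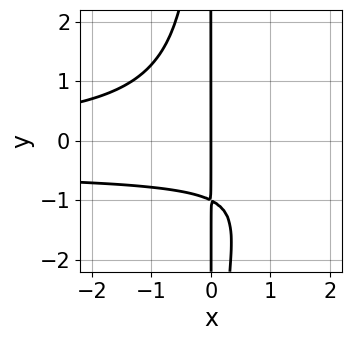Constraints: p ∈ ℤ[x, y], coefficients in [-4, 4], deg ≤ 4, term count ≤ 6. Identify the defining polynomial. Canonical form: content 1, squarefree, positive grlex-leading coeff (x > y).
2*x^2*y^2 + x^2*y + 2*x*y + 2*x

First, deg p = 4. The shape is more complex than any degree-3 curve.
Next, observable constraints: every point of the y-axis in the box is on the curve; it meets the x-axis at x = 0 (among the integer gridlines).
Finally, these observations pin down the coefficients.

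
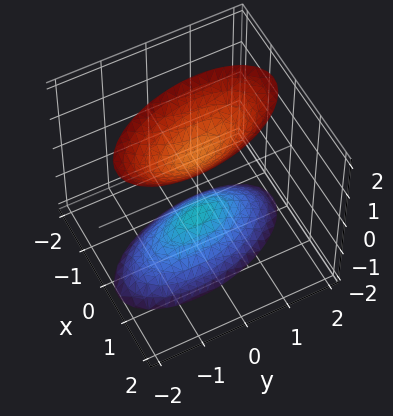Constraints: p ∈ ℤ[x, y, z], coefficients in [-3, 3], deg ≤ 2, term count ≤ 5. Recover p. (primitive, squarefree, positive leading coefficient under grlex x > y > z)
(a) There are 2 components.
(b) The degree is 2 — the shape is more complex than any degree-1 surface.
(c) From the axis intercepts and sections: the z-axis gridline crossings are at z ∈ {-1, 1}; the surface avoids every integer y-axis point in the box; no x-intercept at any integer in the box.
(d) Putting this together gives p.

3*x^2 + x*y + y^2 - z^2 + 1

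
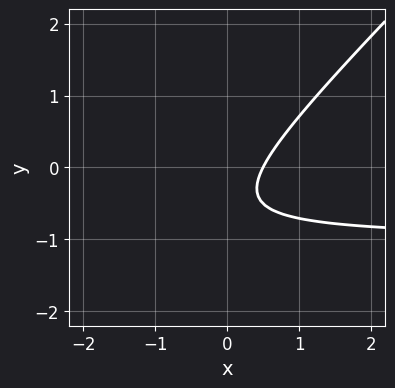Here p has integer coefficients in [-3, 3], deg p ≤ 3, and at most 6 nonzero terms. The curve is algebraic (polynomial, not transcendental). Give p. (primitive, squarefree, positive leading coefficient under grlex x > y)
First, deg p = 2. No degree-1 curve has this shape.
Then, from the visible intercepts: it misses every integer gridline on the y-axis.
Finally, the integer polynomial consistent with all of this is the stated p.

2*x*y - 2*y^2 + 2*x - 2*y - 1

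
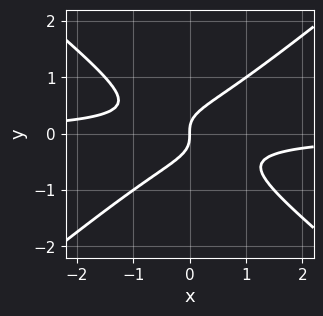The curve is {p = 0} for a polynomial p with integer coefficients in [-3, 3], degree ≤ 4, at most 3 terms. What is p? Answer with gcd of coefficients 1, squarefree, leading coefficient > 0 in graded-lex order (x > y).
1. Degree: no degree-2 curve has this shape, so deg p = 3.
2. Observable constraints: one y-axis crossing is at y = 0; one x-axis crossing is at x = 0.
3. Solving for integer coefficients yields p as stated.

2*x^2*y - 3*y^3 + x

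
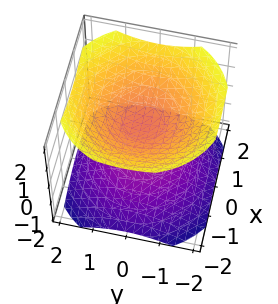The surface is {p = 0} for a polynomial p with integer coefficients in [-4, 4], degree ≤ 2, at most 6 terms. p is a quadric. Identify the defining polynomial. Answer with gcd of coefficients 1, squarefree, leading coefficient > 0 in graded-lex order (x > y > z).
1. I count 2 distinct pieces.
2. deg p = 2.
3. Symmetries: the z ↦ −z reflection is a symmetry, so z appears only in even powers; the surface is invariant under rotation about z: p = q(x² + y², z).
4. Checking where it meets the axes: the surface avoids every integer x-axis point in the box; no y-intercept at any integer in the box; a circular section at z = -1 has radius exactly 1.
5. Putting this together gives p.

2*x^2 + 2*y^2 - 3*z^2 + 1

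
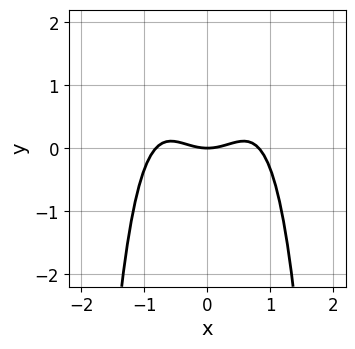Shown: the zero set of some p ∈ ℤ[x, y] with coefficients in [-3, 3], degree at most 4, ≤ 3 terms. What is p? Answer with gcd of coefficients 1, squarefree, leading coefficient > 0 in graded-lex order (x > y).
First, deg p = 4.
Next, symmetries: mirror symmetry x ↦ −x ⇒ only even powers of x.
Then, from the visible intercepts: one x-axis crossing is at x = 0; it meets the y-axis at y = 0 (among the integer gridlines).
Finally, fitting integer coefficients to these (and the overall shape) gives p.

3*x^4 - 2*x^2 + 3*y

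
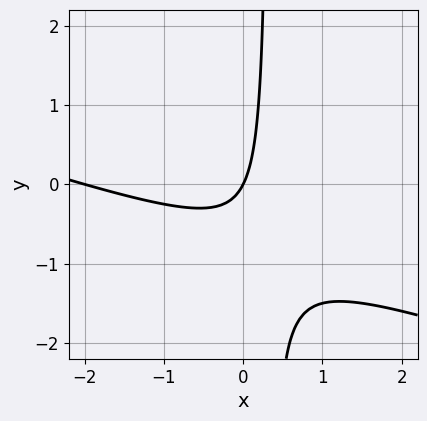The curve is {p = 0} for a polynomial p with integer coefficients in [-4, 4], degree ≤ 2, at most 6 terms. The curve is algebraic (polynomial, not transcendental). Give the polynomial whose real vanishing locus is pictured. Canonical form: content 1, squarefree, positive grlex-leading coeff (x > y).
x^2 + 3*x*y + 2*x - y

First, degree: the shape is more complex than any degree-1 curve, so deg p = 2.
Then, from the axis intercepts and sections: it crosses the y-axis at the gridline y = 0; among the integer gridlines, it crosses the x-axis at x ∈ {-2, 0}.
Finally, fitting integer coefficients to these (and the overall shape) gives p.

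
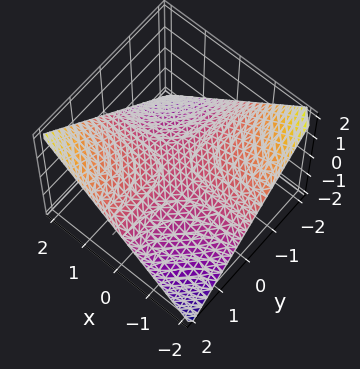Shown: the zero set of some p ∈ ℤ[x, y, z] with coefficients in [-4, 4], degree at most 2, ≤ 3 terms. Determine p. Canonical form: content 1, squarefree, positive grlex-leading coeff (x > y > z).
x*y - 2*z

The degree is 2 — a saddle surface; a quadric.
Against the integer gridlines: the visible y-axis segment lies entirely on the surface; it meets the z-axis at z = 0 (among the integer gridlines); the visible x-axis segment lies entirely on the surface.
Assembling these constraints gives the stated polynomial.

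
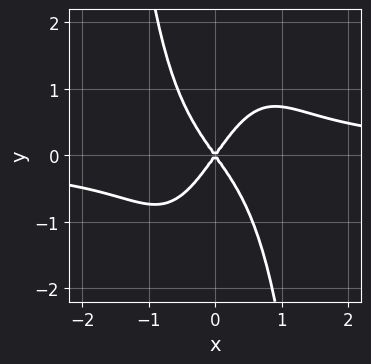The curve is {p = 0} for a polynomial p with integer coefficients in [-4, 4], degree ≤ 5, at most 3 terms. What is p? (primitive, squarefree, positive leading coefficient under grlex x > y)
(a) deg p = 4. The shape is more complex than any degree-3 curve.
(b) Reading off the gridlines: it crosses the x-axis at the gridline x = 0; one y-axis crossing is at y = 0.
(c) Together with the visible shape, these determine p as stated.

2*x^3*y - 2*x^2 + y^2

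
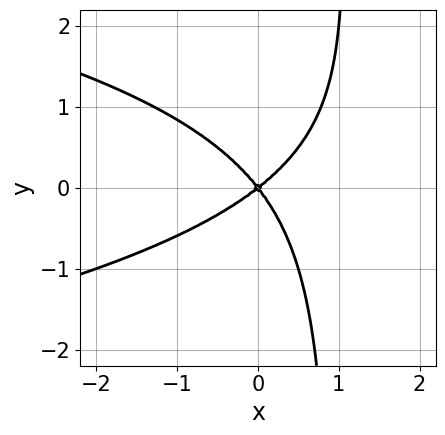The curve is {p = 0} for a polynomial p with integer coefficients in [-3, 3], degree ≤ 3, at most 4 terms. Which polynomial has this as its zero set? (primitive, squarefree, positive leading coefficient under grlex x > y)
2*x*y^2 + 2*x^2 - x*y - 2*y^2

1. deg p = 3. A generic line meets the curve in up to 3 points.
2. Reading off the gridlines: it meets the y-axis at y = 0 (among the integer gridlines); it crosses the x-axis at the gridline x = 0.
3. Together with the visible shape, these determine p as stated.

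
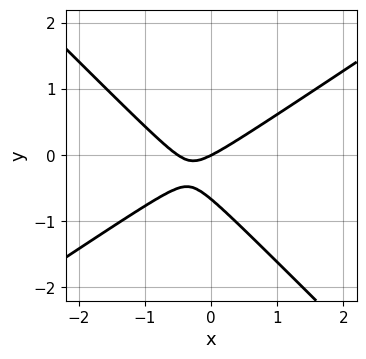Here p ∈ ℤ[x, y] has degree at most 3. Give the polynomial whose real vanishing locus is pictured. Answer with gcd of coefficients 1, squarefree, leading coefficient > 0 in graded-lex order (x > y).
(a) deg p = 2.
(b) Against the integer gridlines: it meets the y-axis at y = 0 (among the integer gridlines); it crosses the x-axis at the gridline x = 0.
(c) These observations pin down the coefficients.

2*x^2 - x*y - 3*y^2 + x - 2*y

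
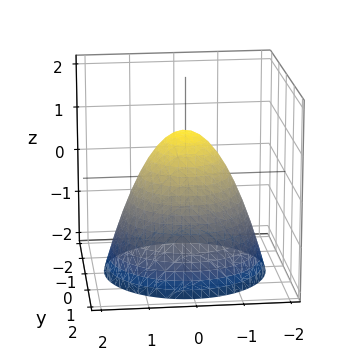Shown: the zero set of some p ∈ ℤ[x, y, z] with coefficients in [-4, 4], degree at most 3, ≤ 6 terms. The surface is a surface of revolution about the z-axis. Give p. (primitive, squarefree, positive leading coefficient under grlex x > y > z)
1. deg p = 2. A generic line meets the surface in up to 2 points.
2. Symmetries: the z-axis is an axis of rotation, so x and y enter only as x² + y².
3. From the axis intercepts and sections: it meets the z-axis at z = 1 (among the integer gridlines); among the integer gridlines, it crosses the y-axis at y ∈ {-1, 1}; a circular section at z = 0 has radius exactly 1; the x-axis gridline crossings are at x ∈ {-1, 1}.
4. The integer polynomial consistent with all of this is the stated p.

x^2 + y^2 + z - 1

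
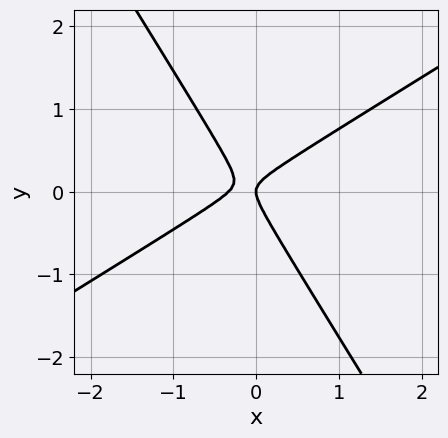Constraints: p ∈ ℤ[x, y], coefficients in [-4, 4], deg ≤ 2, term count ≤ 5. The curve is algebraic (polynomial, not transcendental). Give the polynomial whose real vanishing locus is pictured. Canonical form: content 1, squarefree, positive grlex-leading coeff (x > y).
First, the degree is 2 — a generic line meets the curve in up to 2 points.
Next, reading off the gridlines: it meets the x-axis at x = 0 (among the integer gridlines); it crosses the y-axis at the gridline y = 0.
Finally, fitting integer coefficients to these (and the overall shape) gives p.

3*x^2 - 3*x*y - 3*y^2 + x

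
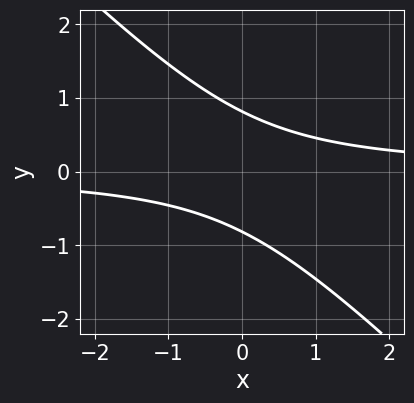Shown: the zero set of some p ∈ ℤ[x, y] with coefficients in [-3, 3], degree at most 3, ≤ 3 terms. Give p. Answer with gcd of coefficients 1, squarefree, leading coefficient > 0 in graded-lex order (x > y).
3*x*y + 3*y^2 - 2

(a) Degree: the shape is more complex than any degree-1 curve, so deg p = 2.
(b) Against the integer gridlines: the curve avoids every integer x-axis point in the box.
(c) Assembling these constraints gives the stated polynomial.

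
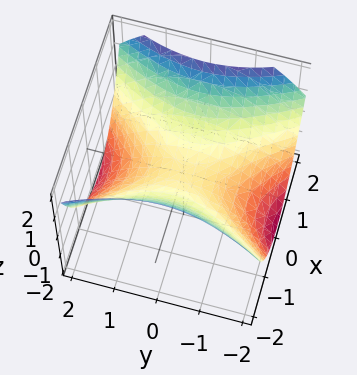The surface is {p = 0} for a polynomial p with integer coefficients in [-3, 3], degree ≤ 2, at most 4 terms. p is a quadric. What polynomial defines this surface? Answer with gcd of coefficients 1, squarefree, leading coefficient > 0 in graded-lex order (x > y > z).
Degree: a hyperbolic paraboloid; a quadric, so deg p = 2.
Symmetries: mirror symmetry x ↦ −x ⇒ only even powers of x; the y ↦ −y reflection is a symmetry, so y appears only in even powers.
Checking where it meets the axes: one z-axis crossing is at z = 0; it meets the x-axis at x = 0 (among the integer gridlines); it meets the y-axis at y = 0 (among the integer gridlines).
Solving for integer coefficients yields p as stated.

2*x^2 - y^2 - 3*z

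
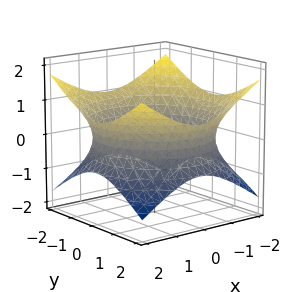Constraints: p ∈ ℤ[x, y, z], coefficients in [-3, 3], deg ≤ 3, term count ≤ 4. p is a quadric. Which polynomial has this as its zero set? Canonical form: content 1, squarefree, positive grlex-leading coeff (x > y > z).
x^2 + y^2 - 2*z^2 - 3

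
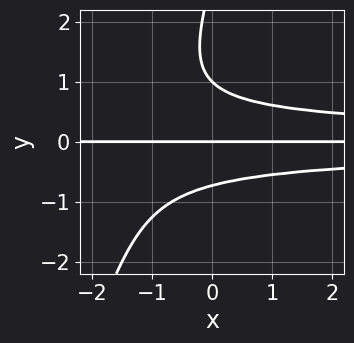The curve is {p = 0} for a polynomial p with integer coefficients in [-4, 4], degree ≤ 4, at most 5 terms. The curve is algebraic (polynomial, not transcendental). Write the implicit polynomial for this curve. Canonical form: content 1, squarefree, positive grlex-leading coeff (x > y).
(a) deg p = 4.
(b) Checking where it meets the axes: the y-axis gridline crossings are at y ∈ {0, 1}; the visible x-axis segment lies entirely on the curve.
(c) Assembling these constraints gives the stated polynomial.

3*x*y^3 - y^4 + 3*y^3 - 2*y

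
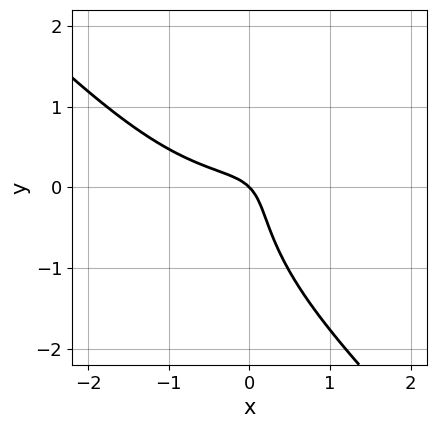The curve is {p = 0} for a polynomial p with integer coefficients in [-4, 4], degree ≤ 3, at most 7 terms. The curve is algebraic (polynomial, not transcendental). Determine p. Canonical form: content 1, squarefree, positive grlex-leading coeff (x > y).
x^3 + y^3 - 3*x*y + x + y

First, degree: the shape is more complex than any degree-2 curve, so deg p = 3.
Next, against the integer gridlines: it crosses the x-axis at the gridline x = 0; one y-axis crossing is at y = 0.
Finally, together with the visible shape, these determine p as stated.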